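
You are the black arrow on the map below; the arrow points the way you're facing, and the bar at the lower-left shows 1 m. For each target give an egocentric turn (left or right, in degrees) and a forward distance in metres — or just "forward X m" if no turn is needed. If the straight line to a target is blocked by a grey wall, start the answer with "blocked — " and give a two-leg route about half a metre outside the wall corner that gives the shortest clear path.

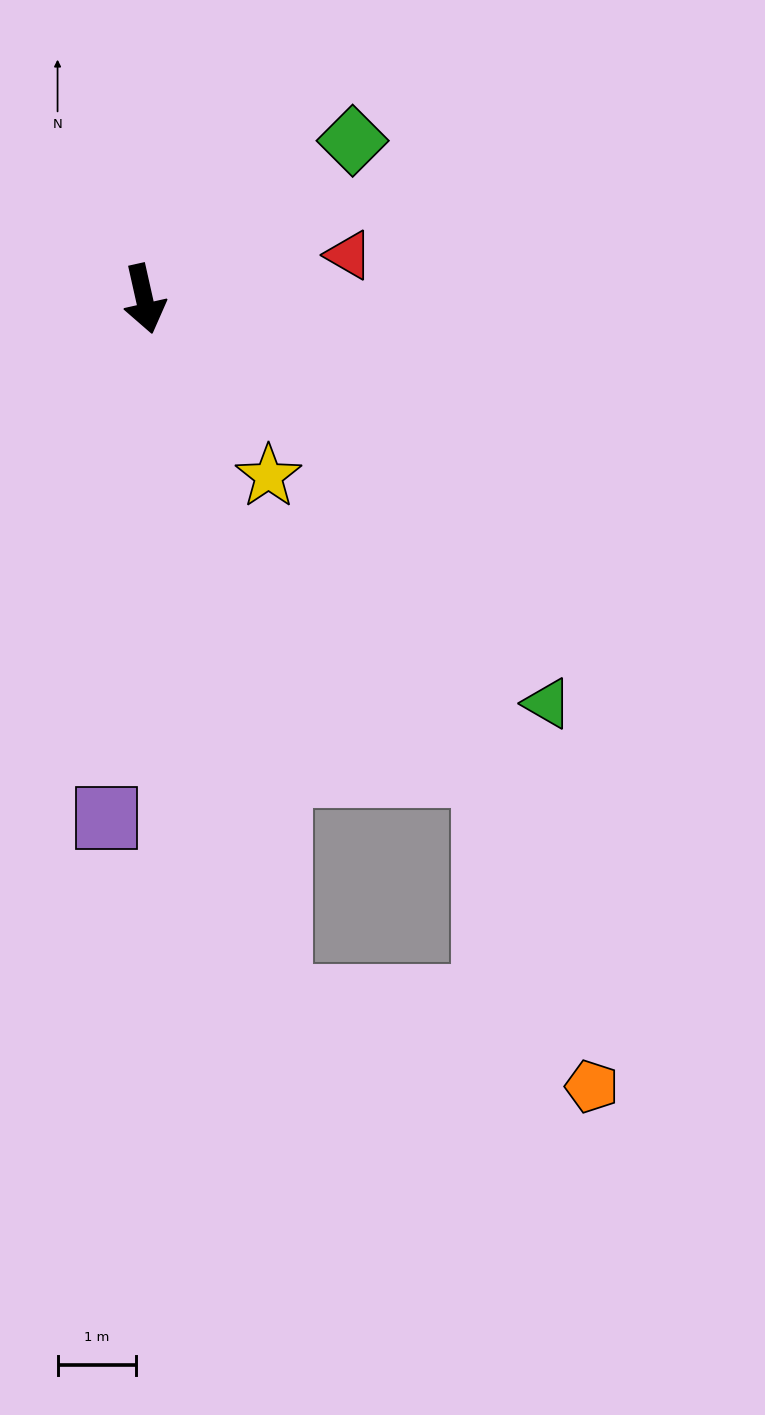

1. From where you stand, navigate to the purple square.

turn right 17°, forward 6.6 m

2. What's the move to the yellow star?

turn left 22°, forward 2.8 m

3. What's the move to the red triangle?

turn left 89°, forward 2.7 m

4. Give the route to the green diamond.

turn left 115°, forward 3.3 m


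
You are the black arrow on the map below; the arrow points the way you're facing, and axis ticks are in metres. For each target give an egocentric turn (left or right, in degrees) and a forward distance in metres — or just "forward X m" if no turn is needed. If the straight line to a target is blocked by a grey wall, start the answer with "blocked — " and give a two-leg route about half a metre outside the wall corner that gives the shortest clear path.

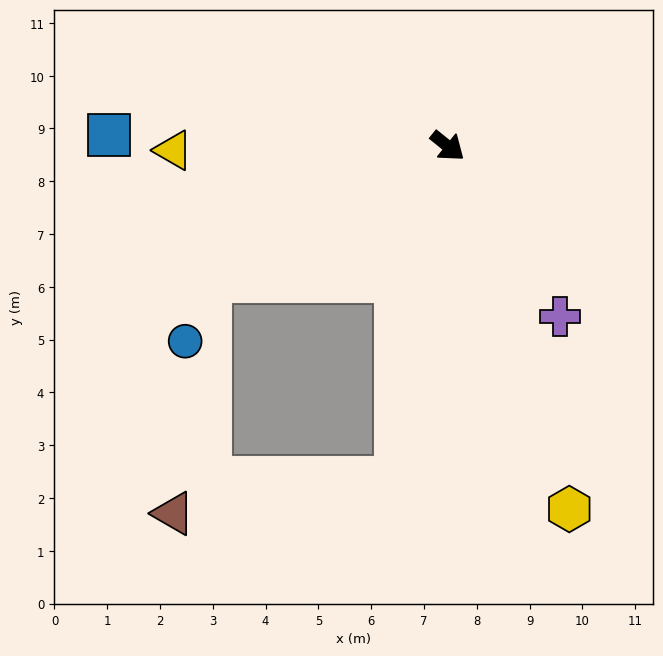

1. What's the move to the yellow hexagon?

turn right 33°, forward 7.3 m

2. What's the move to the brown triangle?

blocked — turn right 60°, forward 6.4 m, then turn right 72°, forward 4.3 m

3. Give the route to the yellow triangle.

turn right 140°, forward 5.2 m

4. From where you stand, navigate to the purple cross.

turn right 18°, forward 3.9 m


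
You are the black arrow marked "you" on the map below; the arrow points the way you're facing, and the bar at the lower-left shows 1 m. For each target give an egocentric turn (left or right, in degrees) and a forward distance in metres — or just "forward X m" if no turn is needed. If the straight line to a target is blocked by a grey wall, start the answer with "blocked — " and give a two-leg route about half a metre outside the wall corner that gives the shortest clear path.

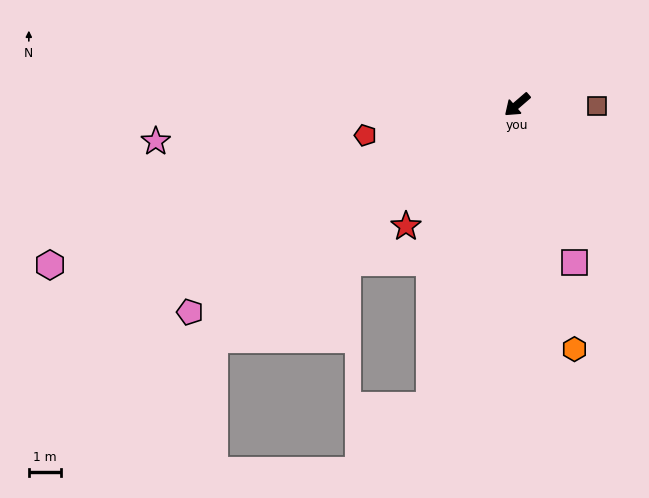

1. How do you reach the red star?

turn left 7°, forward 5.2 m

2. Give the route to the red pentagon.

turn right 29°, forward 4.9 m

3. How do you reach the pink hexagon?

turn right 22°, forward 15.6 m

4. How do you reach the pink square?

turn left 69°, forward 5.3 m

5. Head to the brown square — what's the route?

turn left 138°, forward 2.5 m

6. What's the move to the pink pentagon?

turn right 8°, forward 12.2 m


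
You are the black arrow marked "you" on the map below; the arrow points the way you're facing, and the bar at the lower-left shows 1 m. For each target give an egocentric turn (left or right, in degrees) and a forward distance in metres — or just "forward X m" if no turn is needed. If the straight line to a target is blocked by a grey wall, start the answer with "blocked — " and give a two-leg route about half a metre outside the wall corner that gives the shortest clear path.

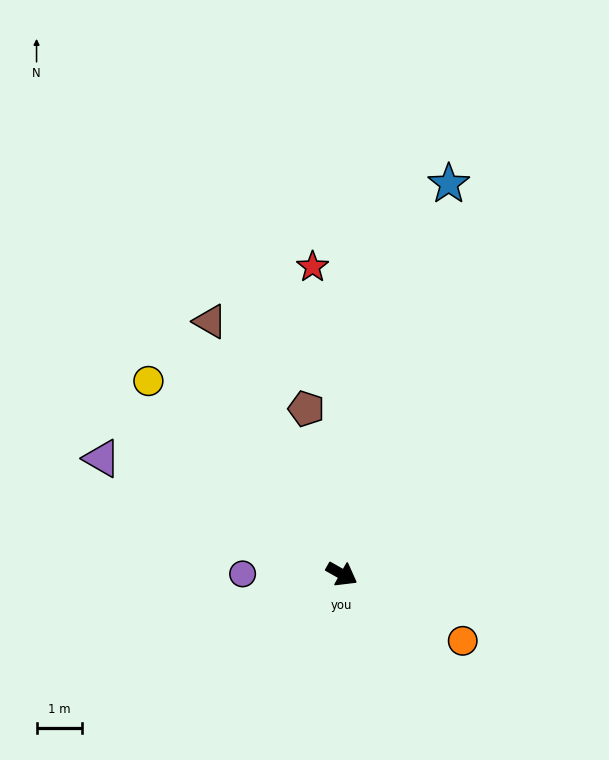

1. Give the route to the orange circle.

forward 3.0 m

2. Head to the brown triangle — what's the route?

turn left 147°, forward 6.3 m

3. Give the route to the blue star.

turn left 104°, forward 8.9 m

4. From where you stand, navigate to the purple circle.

turn right 151°, forward 2.2 m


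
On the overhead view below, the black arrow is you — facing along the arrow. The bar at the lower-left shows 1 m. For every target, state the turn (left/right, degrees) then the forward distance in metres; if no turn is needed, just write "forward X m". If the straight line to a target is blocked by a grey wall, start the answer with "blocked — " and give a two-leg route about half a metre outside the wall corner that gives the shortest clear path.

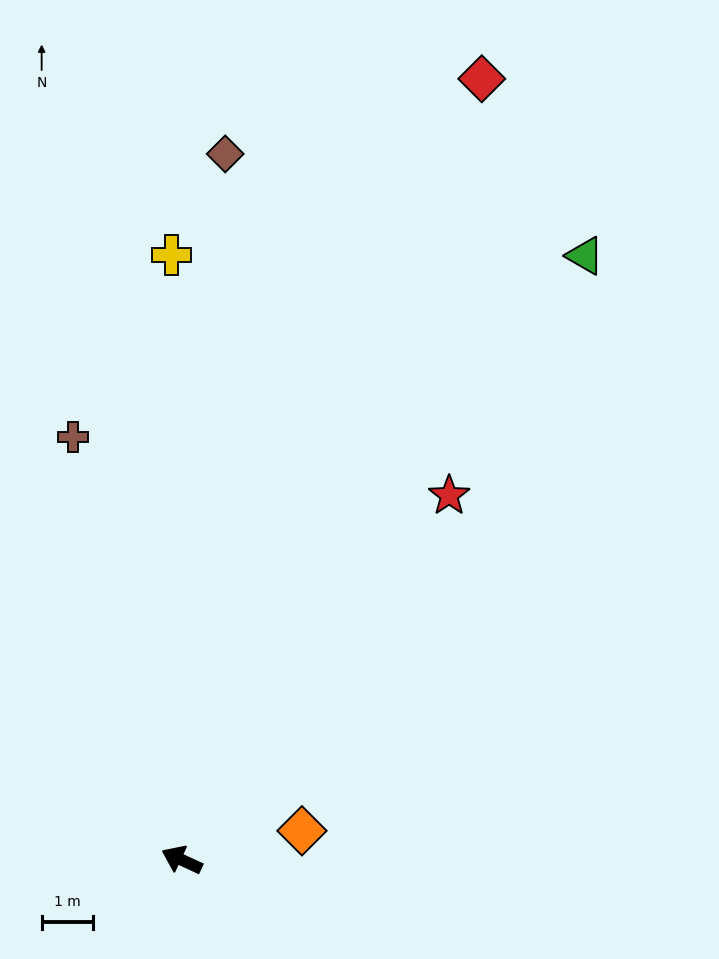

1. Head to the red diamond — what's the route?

turn right 86°, forward 16.4 m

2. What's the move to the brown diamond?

turn right 69°, forward 13.9 m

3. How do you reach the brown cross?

turn right 51°, forward 8.6 m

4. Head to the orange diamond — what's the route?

turn right 142°, forward 2.4 m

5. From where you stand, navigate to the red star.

turn right 101°, forward 8.9 m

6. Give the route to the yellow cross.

turn right 64°, forward 11.9 m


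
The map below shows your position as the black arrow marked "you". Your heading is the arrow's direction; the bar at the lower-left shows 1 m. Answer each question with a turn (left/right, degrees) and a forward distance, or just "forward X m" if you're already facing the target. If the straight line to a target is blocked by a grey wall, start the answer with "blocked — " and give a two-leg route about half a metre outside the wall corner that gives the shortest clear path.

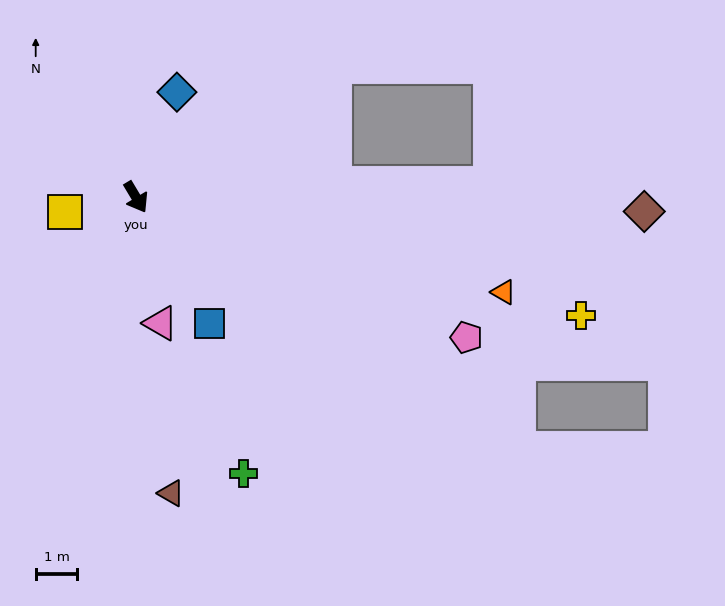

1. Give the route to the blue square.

forward 3.5 m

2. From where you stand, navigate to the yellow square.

turn right 109°, forward 1.7 m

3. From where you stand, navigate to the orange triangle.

turn left 45°, forward 9.1 m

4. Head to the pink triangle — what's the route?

turn right 20°, forward 3.1 m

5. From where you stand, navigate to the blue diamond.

turn left 128°, forward 2.7 m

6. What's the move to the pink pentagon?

turn left 36°, forward 8.6 m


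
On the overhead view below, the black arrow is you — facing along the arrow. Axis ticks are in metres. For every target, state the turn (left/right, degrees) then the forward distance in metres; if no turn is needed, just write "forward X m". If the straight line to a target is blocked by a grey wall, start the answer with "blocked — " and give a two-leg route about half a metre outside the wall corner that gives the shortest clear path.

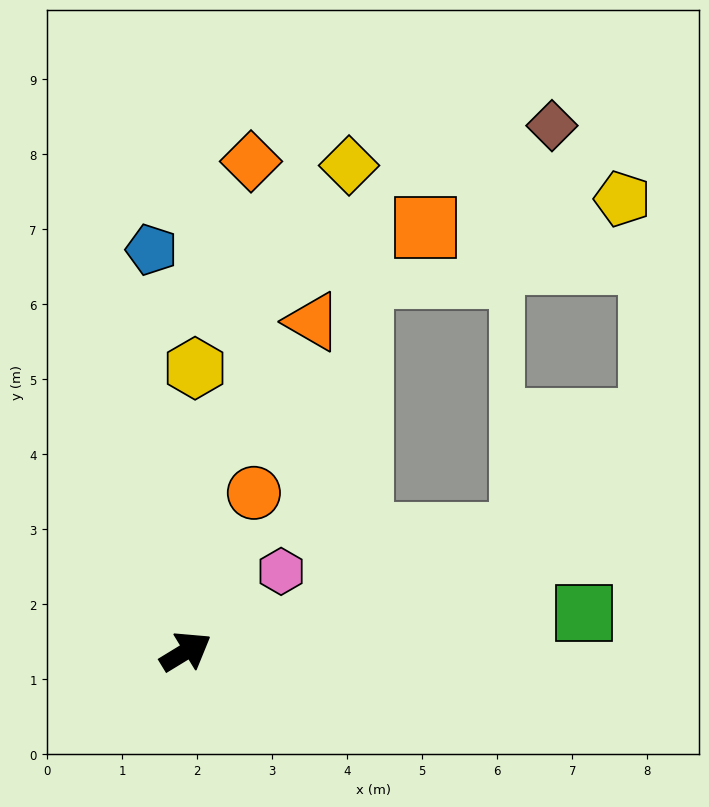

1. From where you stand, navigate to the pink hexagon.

turn left 9°, forward 1.7 m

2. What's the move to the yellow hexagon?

turn left 57°, forward 3.8 m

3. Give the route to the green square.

turn right 26°, forward 5.3 m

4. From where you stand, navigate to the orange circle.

turn left 35°, forward 2.3 m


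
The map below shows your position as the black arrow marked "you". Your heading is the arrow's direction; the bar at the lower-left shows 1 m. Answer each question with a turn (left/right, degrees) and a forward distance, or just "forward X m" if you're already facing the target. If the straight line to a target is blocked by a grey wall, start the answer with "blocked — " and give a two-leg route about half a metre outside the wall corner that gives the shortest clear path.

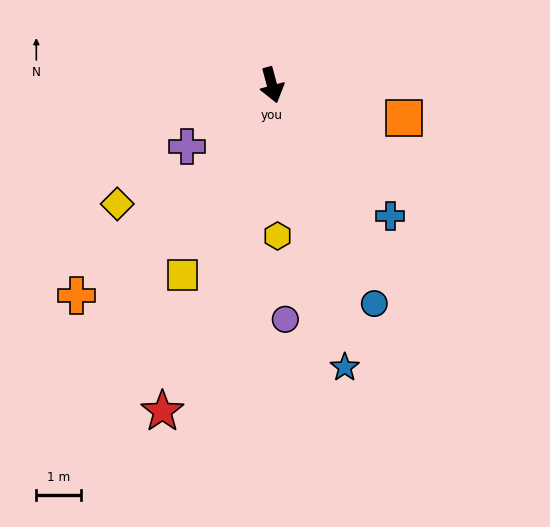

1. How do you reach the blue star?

forward 6.6 m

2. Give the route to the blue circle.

turn left 10°, forward 5.4 m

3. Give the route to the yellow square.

turn right 40°, forward 4.7 m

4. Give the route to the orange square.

turn left 61°, forward 3.1 m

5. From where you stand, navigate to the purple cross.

turn right 69°, forward 2.4 m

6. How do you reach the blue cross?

turn left 27°, forward 4.0 m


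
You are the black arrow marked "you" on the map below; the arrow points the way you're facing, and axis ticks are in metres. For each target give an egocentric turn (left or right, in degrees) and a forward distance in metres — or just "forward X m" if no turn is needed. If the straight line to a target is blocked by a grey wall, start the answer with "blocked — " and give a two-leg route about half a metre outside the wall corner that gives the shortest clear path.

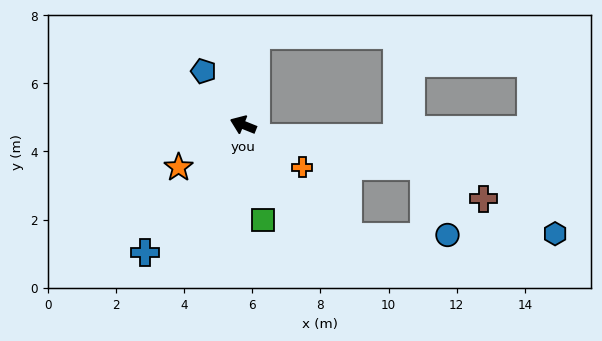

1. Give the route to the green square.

turn left 124°, forward 2.9 m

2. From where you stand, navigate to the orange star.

turn left 55°, forward 2.3 m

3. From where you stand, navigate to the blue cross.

turn left 74°, forward 4.7 m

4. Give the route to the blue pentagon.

turn right 32°, forward 2.0 m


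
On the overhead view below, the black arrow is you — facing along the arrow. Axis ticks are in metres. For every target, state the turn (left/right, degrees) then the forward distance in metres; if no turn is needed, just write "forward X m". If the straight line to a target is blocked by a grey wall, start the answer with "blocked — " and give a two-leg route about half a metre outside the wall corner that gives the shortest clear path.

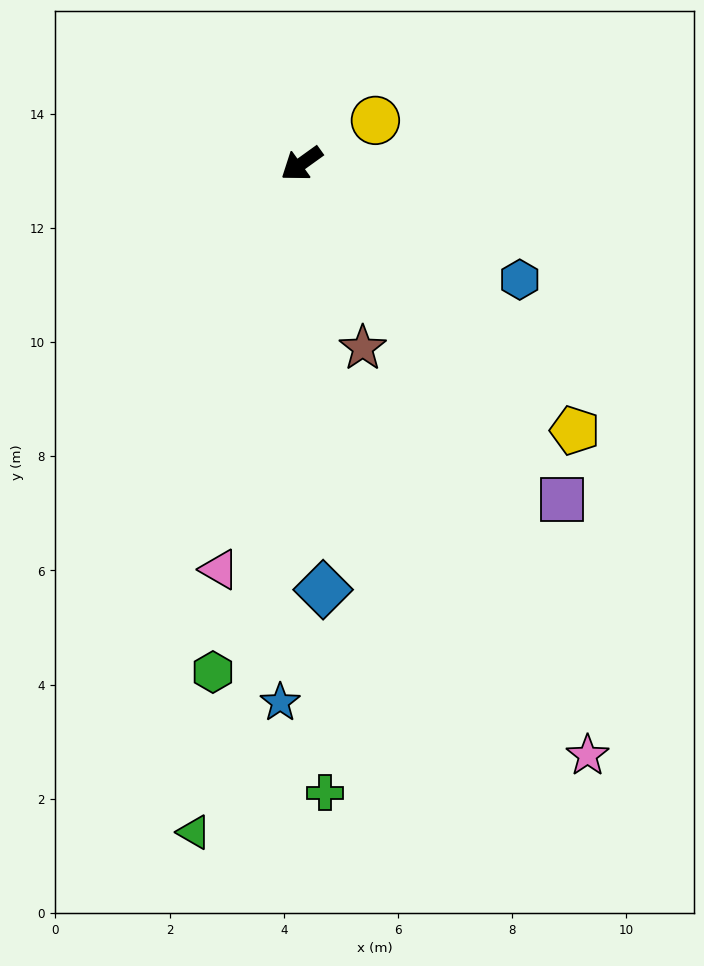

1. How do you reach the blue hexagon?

turn left 116°, forward 4.3 m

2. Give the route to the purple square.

turn left 92°, forward 7.4 m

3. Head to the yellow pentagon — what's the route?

turn left 100°, forward 6.7 m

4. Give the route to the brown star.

turn left 73°, forward 3.4 m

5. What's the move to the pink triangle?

turn left 43°, forward 7.3 m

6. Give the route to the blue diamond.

turn left 57°, forward 7.5 m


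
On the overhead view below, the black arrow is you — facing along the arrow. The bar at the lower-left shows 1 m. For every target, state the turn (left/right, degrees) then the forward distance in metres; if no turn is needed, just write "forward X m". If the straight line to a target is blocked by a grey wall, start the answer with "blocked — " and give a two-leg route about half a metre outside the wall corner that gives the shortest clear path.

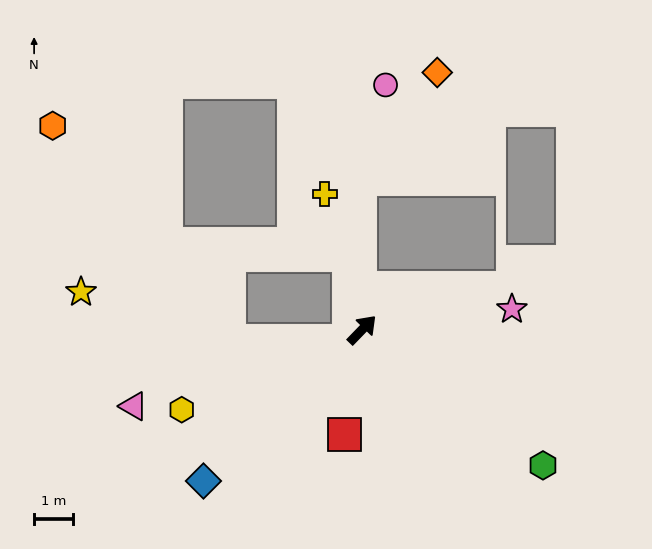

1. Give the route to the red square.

turn right 146°, forward 2.7 m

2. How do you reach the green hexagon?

turn right 83°, forward 5.8 m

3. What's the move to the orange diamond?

blocked — turn left 45°, forward 3.8 m, then turn right 37°, forward 3.3 m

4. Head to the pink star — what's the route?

turn right 38°, forward 3.8 m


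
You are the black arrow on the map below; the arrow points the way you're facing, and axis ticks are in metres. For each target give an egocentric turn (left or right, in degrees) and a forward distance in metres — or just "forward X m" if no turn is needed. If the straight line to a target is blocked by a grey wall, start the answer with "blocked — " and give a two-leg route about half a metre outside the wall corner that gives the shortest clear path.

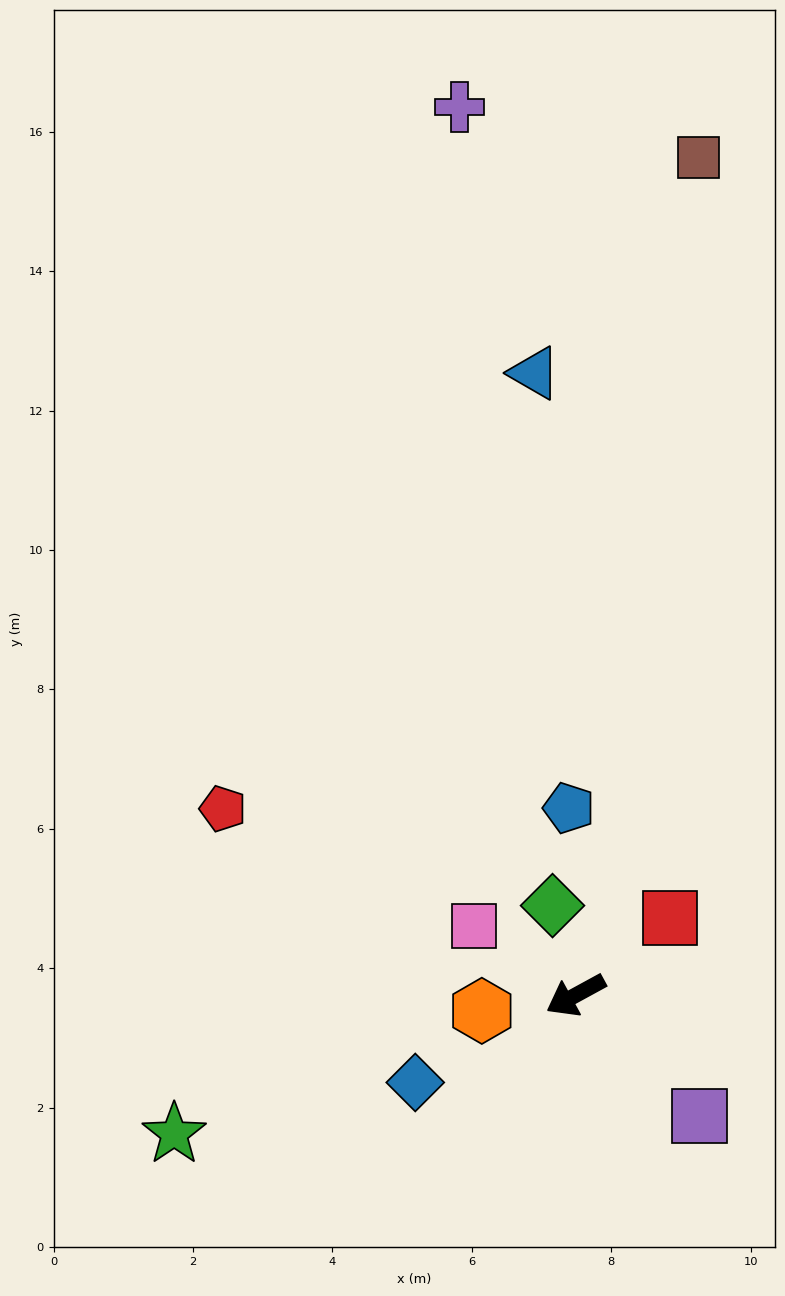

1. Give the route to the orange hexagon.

turn right 19°, forward 1.4 m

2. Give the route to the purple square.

turn left 107°, forward 2.5 m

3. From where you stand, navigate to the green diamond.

turn right 104°, forward 1.3 m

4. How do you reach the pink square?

turn right 63°, forward 1.8 m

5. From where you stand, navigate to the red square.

turn right 169°, forward 1.7 m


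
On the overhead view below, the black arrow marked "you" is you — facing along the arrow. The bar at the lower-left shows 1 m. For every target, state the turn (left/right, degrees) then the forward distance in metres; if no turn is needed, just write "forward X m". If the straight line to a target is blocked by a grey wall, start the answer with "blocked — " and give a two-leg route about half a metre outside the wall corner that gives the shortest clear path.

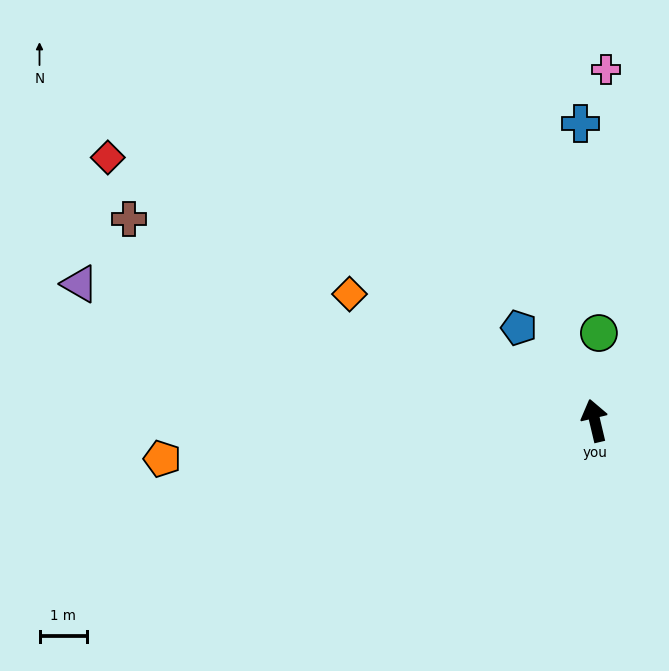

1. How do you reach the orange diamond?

turn left 49°, forward 5.8 m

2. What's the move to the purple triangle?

turn left 62°, forward 11.1 m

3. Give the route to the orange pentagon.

turn left 82°, forward 9.1 m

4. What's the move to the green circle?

turn right 16°, forward 1.8 m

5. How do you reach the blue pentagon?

turn left 26°, forward 2.5 m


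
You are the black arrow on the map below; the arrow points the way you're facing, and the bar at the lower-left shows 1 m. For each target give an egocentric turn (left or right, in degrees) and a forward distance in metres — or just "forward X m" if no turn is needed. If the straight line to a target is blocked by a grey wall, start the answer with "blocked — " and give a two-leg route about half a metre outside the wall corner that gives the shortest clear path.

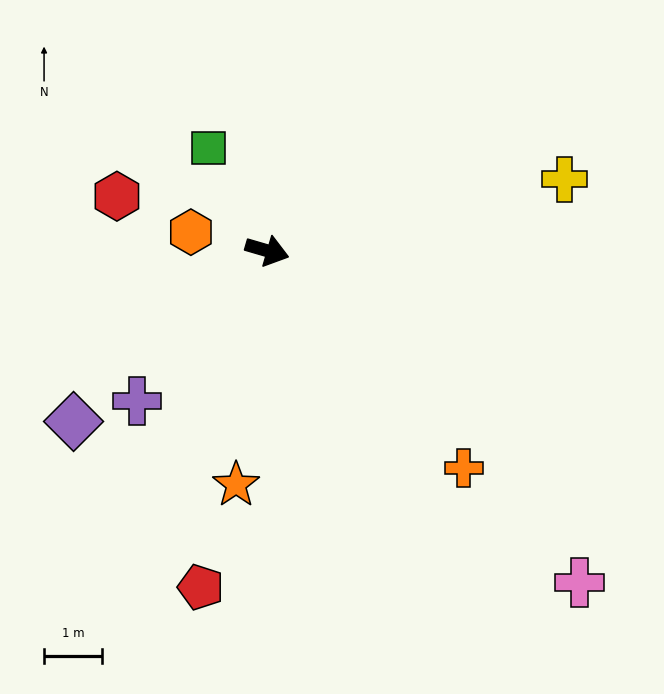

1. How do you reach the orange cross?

turn right 32°, forward 5.1 m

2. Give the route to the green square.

turn left 136°, forward 2.0 m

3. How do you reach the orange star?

turn right 81°, forward 4.1 m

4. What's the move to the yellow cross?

turn left 30°, forward 5.3 m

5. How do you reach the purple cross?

turn right 115°, forward 3.4 m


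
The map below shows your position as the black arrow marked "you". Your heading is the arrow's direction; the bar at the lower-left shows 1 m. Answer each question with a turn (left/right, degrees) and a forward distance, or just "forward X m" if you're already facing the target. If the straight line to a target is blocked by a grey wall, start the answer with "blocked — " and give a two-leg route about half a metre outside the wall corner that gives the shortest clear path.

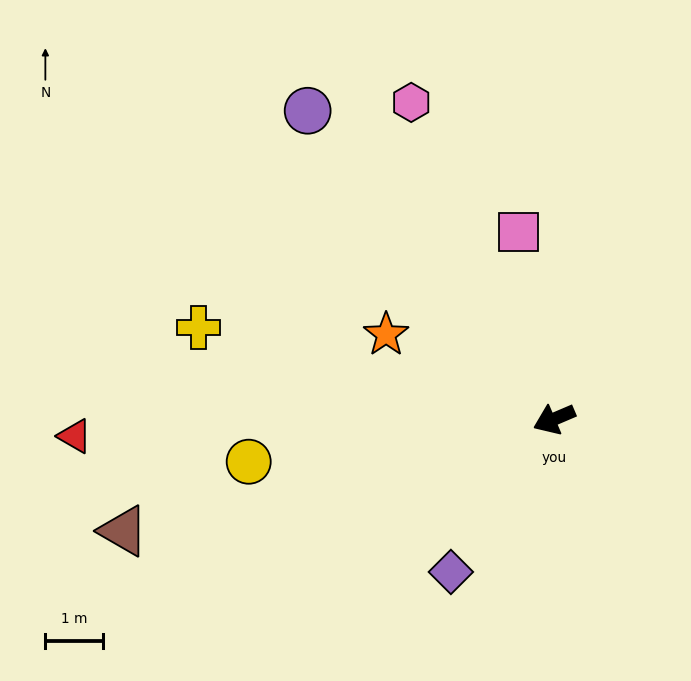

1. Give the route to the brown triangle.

turn right 9°, forward 7.7 m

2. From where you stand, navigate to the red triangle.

turn right 21°, forward 8.3 m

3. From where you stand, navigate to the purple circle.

turn right 74°, forward 6.9 m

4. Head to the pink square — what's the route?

turn right 102°, forward 3.3 m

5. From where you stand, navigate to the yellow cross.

turn right 38°, forward 6.4 m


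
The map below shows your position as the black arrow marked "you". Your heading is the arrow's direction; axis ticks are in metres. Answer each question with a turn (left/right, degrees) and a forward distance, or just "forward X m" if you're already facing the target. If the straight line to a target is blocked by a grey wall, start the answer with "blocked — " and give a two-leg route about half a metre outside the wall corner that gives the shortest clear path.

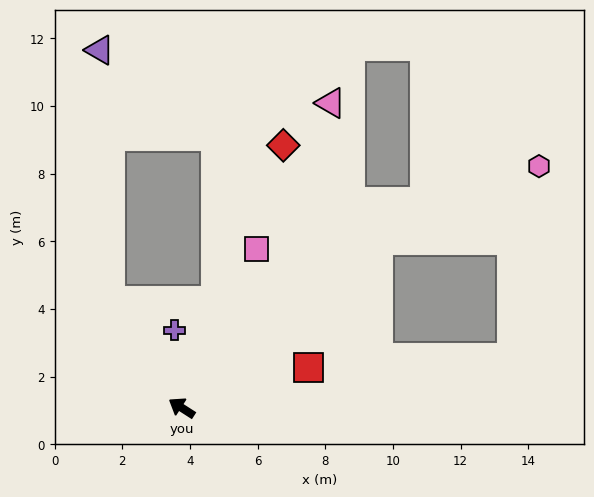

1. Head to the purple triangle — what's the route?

blocked — turn right 24°, forward 3.8 m, then turn right 31°, forward 7.4 m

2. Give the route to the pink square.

turn right 82°, forward 5.2 m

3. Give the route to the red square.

turn right 130°, forward 3.9 m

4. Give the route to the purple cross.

turn right 52°, forward 2.3 m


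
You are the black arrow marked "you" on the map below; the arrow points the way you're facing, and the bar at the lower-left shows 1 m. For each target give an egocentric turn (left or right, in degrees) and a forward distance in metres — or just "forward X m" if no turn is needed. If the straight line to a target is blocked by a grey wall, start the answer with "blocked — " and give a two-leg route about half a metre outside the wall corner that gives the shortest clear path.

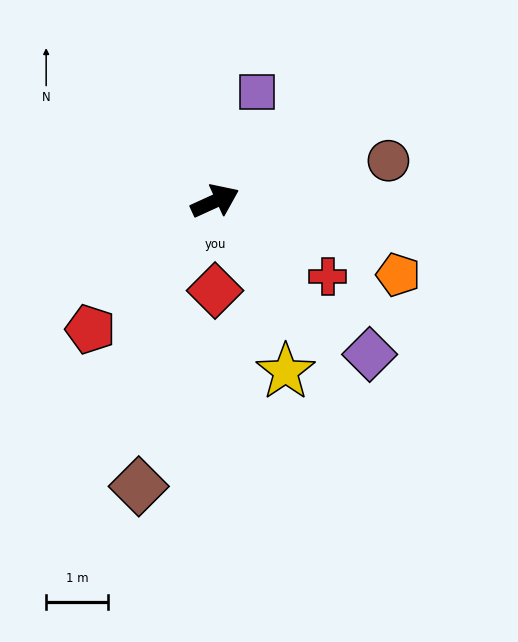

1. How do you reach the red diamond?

turn right 115°, forward 1.5 m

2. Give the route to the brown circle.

turn right 11°, forward 2.9 m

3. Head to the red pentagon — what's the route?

turn right 159°, forward 2.9 m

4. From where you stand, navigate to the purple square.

turn left 44°, forward 1.9 m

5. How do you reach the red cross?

turn right 58°, forward 2.2 m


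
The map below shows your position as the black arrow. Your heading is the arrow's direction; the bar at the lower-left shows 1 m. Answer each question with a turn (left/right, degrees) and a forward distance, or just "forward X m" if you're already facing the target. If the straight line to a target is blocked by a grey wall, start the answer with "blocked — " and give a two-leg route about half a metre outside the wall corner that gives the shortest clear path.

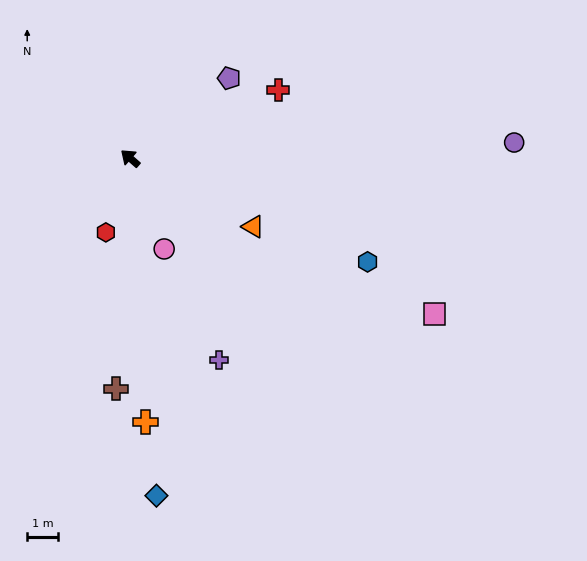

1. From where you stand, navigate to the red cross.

turn right 114°, forward 5.4 m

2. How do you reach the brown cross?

turn left 128°, forward 7.6 m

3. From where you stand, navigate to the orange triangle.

turn right 168°, forward 4.6 m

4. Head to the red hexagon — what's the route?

turn left 113°, forward 2.6 m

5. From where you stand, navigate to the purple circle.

turn right 137°, forward 12.7 m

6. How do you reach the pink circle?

turn left 152°, forward 3.2 m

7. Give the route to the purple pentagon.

turn right 100°, forward 4.2 m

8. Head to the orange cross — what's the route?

turn left 134°, forward 8.7 m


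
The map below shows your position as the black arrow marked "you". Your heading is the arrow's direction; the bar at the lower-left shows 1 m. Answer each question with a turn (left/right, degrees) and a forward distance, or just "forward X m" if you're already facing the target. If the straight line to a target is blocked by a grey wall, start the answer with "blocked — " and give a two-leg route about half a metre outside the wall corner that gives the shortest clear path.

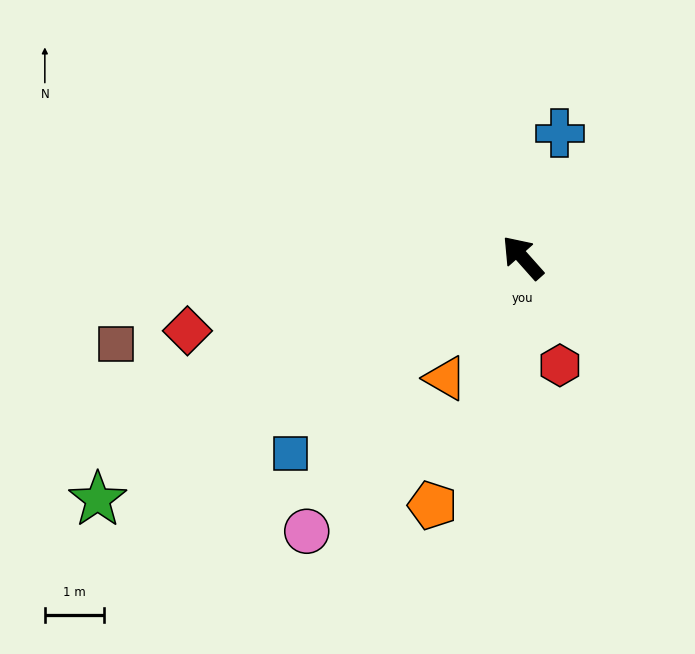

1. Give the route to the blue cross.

turn right 58°, forward 2.2 m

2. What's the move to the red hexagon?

turn left 157°, forward 1.9 m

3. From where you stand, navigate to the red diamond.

turn left 61°, forward 5.8 m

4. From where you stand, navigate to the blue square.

turn left 89°, forward 5.1 m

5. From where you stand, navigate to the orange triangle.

turn left 106°, forward 2.4 m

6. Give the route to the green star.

turn left 78°, forward 8.3 m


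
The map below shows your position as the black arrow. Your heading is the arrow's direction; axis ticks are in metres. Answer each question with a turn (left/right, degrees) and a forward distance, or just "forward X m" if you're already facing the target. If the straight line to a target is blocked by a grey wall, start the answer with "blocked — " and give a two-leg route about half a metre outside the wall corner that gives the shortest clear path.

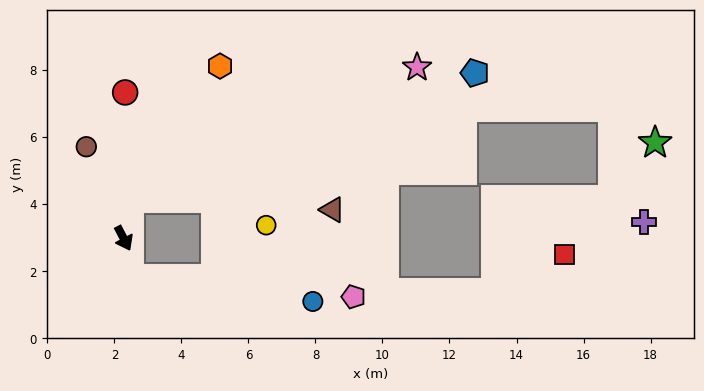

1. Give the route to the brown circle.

turn left 175°, forward 3.0 m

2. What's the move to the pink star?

blocked — turn left 144°, forward 1.2 m, then turn right 57°, forward 9.4 m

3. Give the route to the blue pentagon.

blocked — turn left 144°, forward 1.2 m, then turn right 61°, forward 11.0 m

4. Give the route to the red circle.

turn left 152°, forward 4.4 m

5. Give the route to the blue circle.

blocked — turn right 19°, forward 1.2 m, then turn left 74°, forward 5.5 m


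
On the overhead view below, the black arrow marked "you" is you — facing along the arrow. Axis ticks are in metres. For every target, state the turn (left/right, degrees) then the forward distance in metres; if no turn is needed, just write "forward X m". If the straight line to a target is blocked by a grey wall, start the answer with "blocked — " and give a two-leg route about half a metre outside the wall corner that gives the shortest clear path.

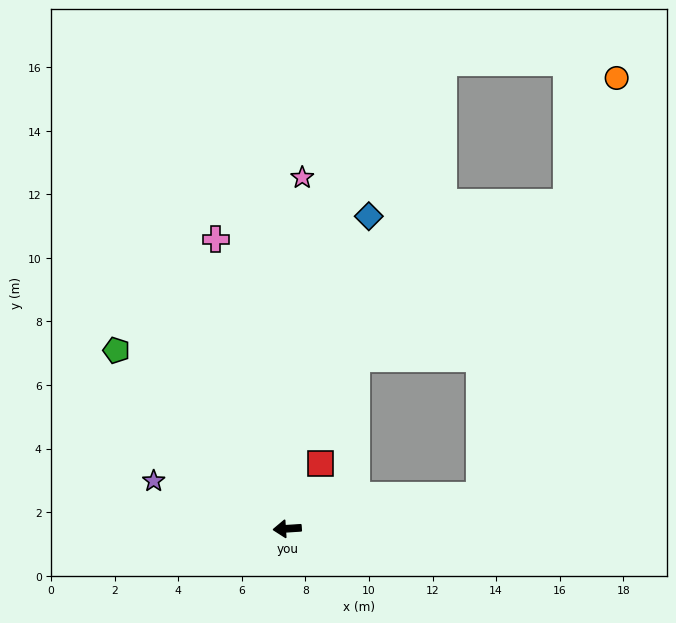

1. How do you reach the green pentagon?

turn right 50°, forward 7.8 m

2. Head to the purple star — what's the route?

turn right 23°, forward 4.5 m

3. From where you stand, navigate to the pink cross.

turn right 80°, forward 9.4 m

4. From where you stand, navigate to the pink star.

turn right 96°, forward 11.1 m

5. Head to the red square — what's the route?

turn right 121°, forward 2.3 m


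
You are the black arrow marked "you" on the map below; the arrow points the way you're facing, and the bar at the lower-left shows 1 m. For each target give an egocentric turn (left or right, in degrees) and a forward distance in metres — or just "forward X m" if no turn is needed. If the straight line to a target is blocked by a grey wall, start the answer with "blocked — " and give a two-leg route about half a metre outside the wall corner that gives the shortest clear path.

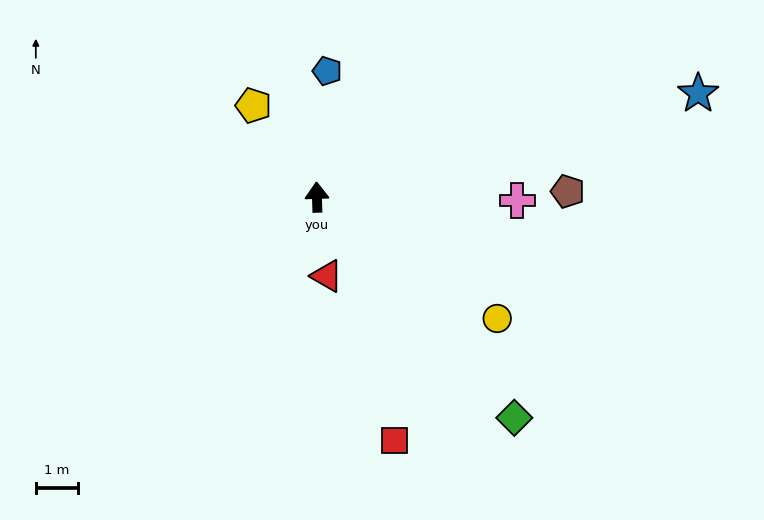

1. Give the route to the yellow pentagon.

turn left 33°, forward 2.6 m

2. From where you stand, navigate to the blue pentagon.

turn right 6°, forward 3.0 m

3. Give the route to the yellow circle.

turn right 126°, forward 5.2 m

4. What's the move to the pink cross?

turn right 93°, forward 4.8 m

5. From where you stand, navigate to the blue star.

turn right 77°, forward 9.4 m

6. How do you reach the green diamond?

turn right 140°, forward 7.0 m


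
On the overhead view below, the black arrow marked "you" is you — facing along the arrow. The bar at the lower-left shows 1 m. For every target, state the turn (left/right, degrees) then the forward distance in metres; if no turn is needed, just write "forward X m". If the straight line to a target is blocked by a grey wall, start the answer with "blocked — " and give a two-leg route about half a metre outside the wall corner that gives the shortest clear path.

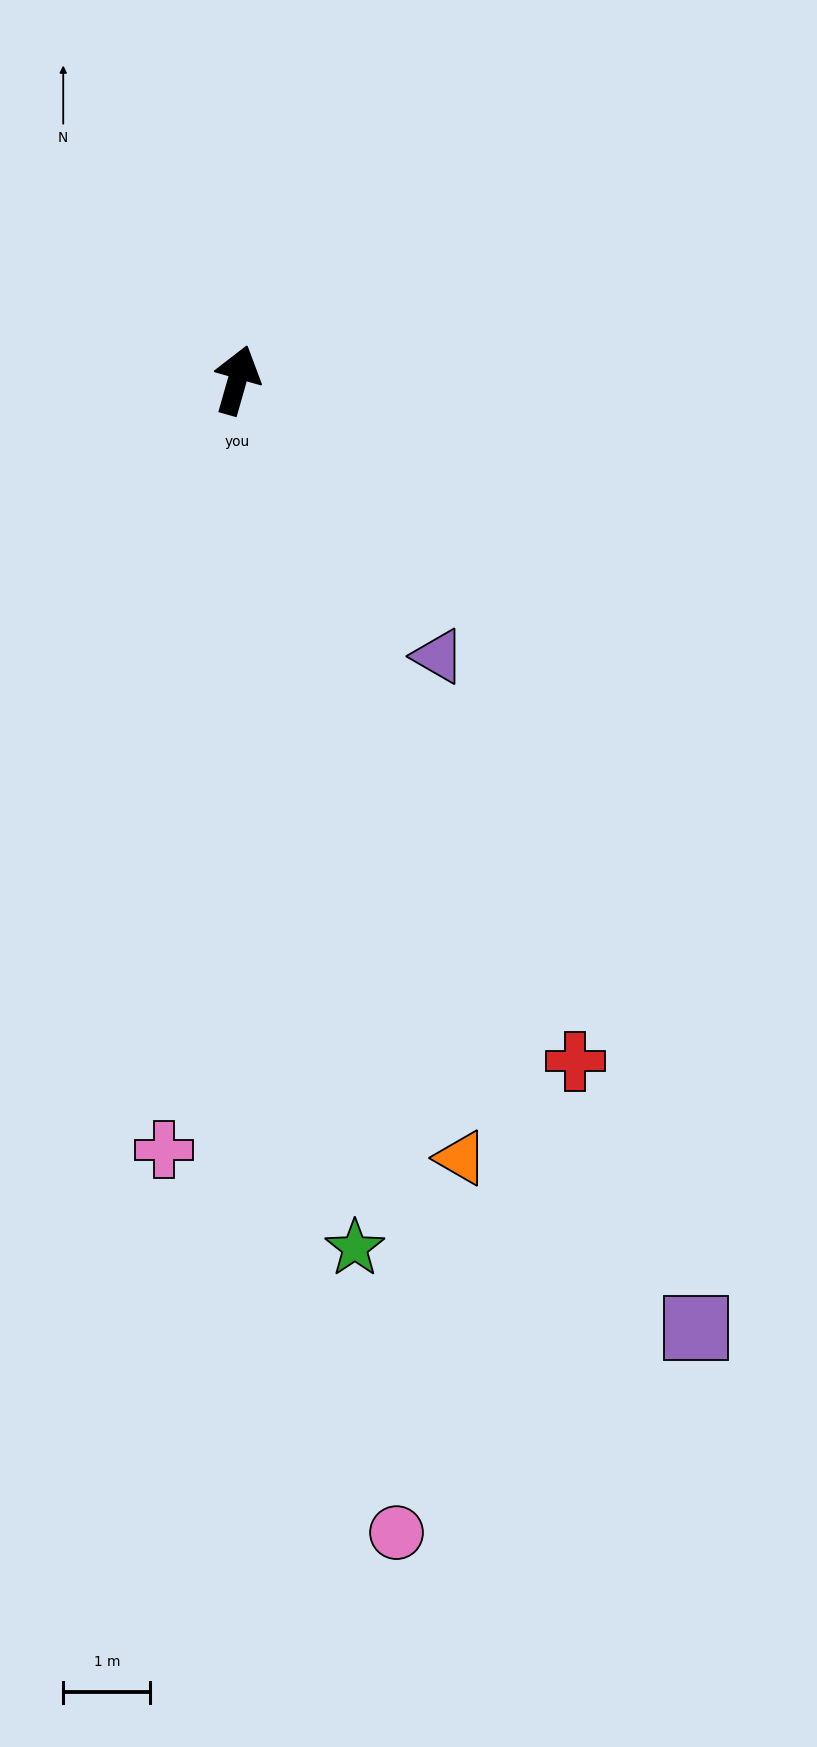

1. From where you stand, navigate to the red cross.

turn right 138°, forward 8.7 m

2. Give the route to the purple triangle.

turn right 128°, forward 3.9 m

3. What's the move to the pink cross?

turn right 170°, forward 8.9 m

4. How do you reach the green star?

turn right 156°, forward 10.0 m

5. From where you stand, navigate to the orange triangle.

turn right 148°, forward 9.3 m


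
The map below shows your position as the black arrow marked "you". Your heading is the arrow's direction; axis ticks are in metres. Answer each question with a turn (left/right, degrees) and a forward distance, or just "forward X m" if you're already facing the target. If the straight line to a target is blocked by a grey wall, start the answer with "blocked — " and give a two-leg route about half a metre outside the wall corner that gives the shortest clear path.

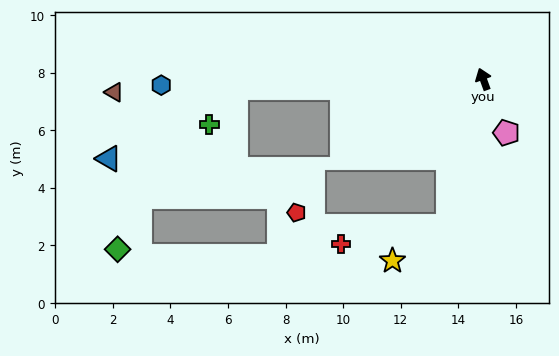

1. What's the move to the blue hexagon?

turn left 71°, forward 11.2 m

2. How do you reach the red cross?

blocked — turn left 146°, forward 5.2 m, then turn right 66°, forward 3.8 m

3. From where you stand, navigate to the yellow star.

blocked — turn left 146°, forward 5.2 m, then turn right 44°, forward 2.3 m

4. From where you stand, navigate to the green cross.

blocked — turn left 72°, forward 8.6 m, then turn left 52°, forward 1.6 m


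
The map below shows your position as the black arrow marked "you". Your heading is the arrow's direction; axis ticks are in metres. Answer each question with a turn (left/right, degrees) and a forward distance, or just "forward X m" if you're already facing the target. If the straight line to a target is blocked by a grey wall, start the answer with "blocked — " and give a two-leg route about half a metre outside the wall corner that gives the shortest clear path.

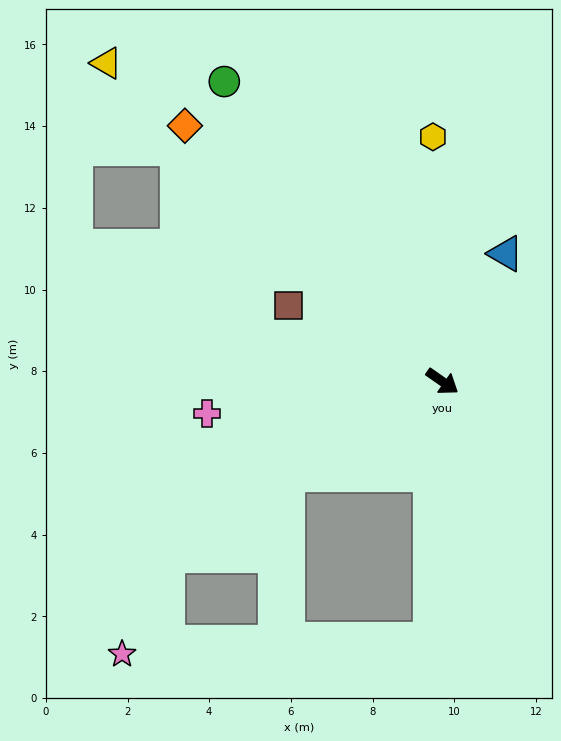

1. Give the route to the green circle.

turn left 161°, forward 9.1 m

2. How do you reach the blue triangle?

turn left 99°, forward 3.5 m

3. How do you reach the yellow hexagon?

turn left 127°, forward 6.0 m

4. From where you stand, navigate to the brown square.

turn right 171°, forward 4.2 m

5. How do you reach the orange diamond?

turn left 170°, forward 8.9 m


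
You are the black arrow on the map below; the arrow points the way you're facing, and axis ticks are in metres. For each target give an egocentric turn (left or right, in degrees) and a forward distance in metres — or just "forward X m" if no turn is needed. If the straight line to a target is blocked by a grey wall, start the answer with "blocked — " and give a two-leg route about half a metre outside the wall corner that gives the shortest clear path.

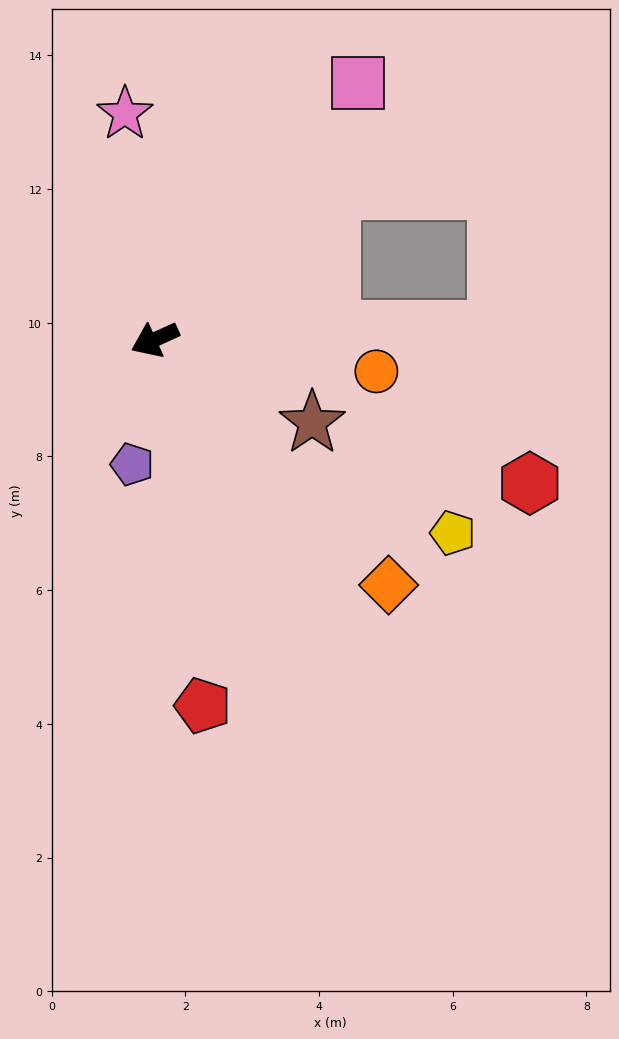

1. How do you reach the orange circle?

turn left 147°, forward 3.3 m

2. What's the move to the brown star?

turn left 128°, forward 2.7 m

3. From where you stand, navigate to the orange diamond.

turn left 109°, forward 5.1 m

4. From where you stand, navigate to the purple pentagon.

turn left 55°, forward 1.9 m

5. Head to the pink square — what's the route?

turn right 153°, forward 4.9 m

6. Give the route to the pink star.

turn right 107°, forward 3.4 m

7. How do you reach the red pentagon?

turn left 73°, forward 5.5 m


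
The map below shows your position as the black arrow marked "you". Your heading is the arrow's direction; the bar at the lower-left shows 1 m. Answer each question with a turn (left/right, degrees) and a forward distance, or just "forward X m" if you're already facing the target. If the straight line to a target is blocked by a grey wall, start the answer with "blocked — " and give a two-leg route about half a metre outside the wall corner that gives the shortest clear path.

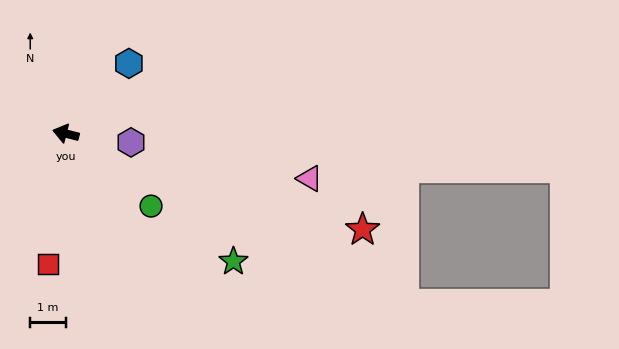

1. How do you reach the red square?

turn left 96°, forward 3.7 m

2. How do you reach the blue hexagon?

turn right 118°, forward 2.7 m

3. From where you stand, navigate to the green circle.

turn left 154°, forward 3.1 m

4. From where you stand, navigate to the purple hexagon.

turn right 174°, forward 1.9 m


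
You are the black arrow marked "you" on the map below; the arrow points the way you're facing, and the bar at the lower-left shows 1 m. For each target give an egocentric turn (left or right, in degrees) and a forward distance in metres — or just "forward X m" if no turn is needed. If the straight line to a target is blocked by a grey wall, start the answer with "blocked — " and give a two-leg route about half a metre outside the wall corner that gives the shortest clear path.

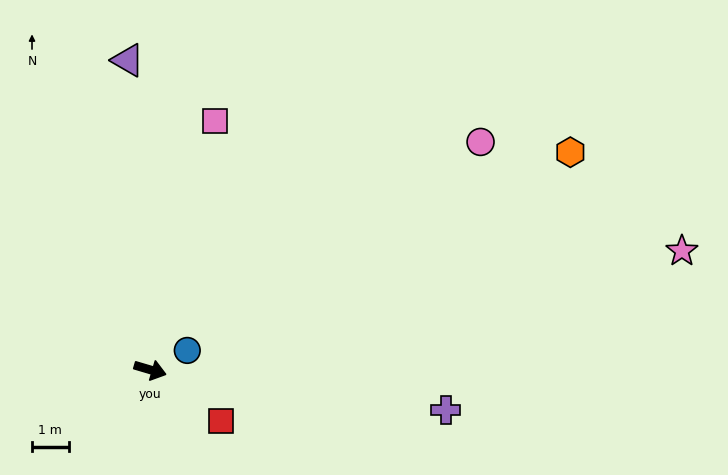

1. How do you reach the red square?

turn right 19°, forward 2.4 m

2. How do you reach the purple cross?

turn left 9°, forward 8.1 m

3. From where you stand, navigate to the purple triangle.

turn left 111°, forward 8.4 m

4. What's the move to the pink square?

turn left 92°, forward 7.0 m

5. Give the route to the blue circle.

turn left 44°, forward 1.1 m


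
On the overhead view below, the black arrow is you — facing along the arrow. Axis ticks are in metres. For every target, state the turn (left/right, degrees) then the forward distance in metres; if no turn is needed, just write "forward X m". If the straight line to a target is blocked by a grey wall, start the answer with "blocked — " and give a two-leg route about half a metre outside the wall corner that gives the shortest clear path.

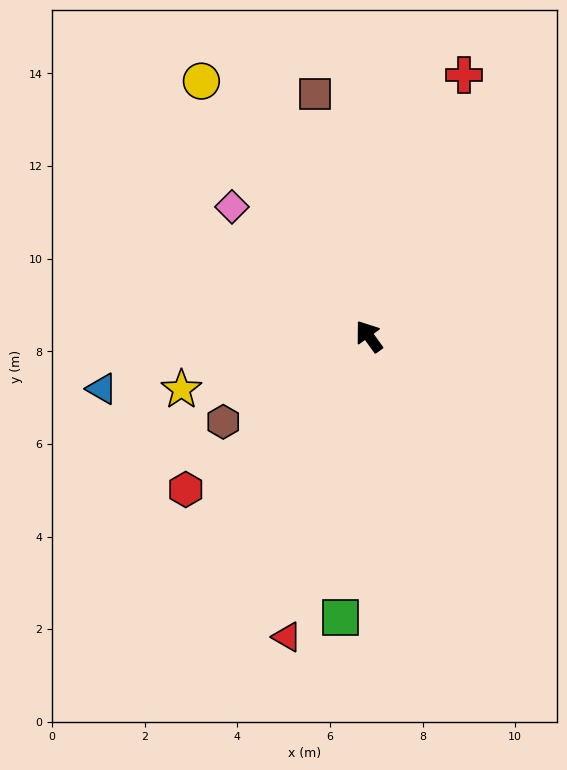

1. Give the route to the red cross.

turn right 56°, forward 6.0 m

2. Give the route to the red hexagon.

turn left 94°, forward 5.2 m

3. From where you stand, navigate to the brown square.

turn right 23°, forward 5.4 m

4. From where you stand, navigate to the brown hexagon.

turn left 85°, forward 3.6 m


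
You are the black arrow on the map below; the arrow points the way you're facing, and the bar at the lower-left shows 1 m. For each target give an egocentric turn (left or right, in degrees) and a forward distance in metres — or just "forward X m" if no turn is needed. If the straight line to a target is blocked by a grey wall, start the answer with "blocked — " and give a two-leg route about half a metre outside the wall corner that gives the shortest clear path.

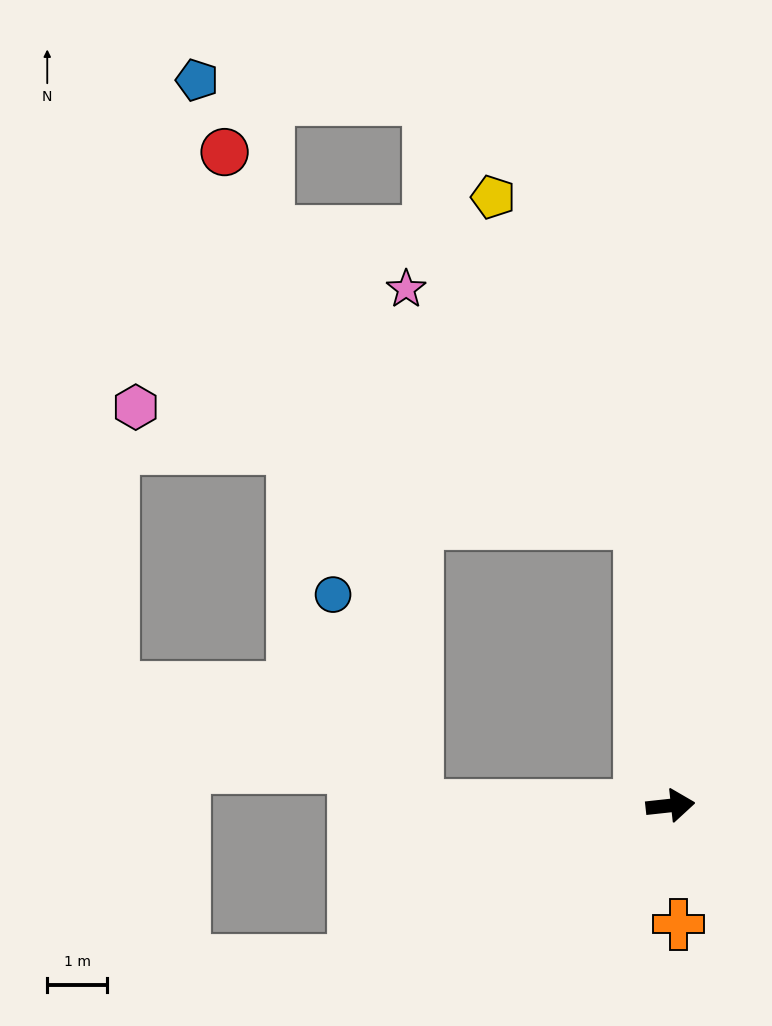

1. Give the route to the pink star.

blocked — turn left 90°, forward 4.7 m, then turn left 39°, forward 5.5 m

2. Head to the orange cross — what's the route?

turn right 92°, forward 2.0 m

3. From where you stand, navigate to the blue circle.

blocked — turn left 174°, forward 4.2 m, then turn right 68°, forward 3.8 m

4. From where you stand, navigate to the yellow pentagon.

blocked — turn left 90°, forward 4.7 m, then turn left 18°, forward 5.9 m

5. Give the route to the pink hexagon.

blocked — turn left 90°, forward 4.7 m, then turn left 71°, forward 8.6 m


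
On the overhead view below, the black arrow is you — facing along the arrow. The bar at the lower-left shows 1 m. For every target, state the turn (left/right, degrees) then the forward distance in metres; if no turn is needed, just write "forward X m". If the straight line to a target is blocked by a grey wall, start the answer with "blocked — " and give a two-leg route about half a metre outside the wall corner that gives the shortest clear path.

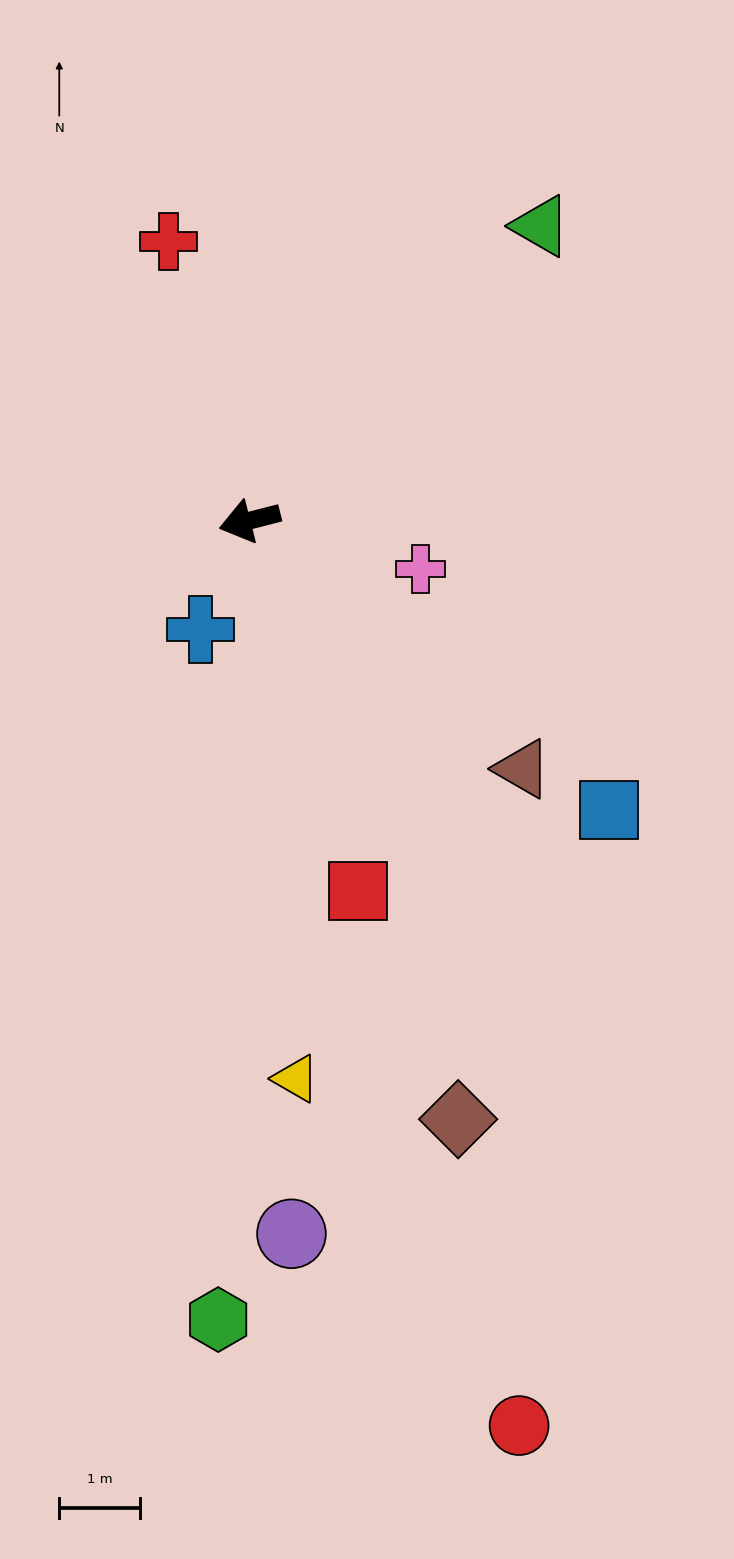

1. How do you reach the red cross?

turn right 88°, forward 3.6 m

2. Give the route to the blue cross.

turn left 51°, forward 1.5 m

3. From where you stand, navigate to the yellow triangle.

turn left 80°, forward 6.9 m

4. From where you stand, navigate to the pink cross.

turn left 150°, forward 2.2 m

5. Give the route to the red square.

turn left 92°, forward 4.8 m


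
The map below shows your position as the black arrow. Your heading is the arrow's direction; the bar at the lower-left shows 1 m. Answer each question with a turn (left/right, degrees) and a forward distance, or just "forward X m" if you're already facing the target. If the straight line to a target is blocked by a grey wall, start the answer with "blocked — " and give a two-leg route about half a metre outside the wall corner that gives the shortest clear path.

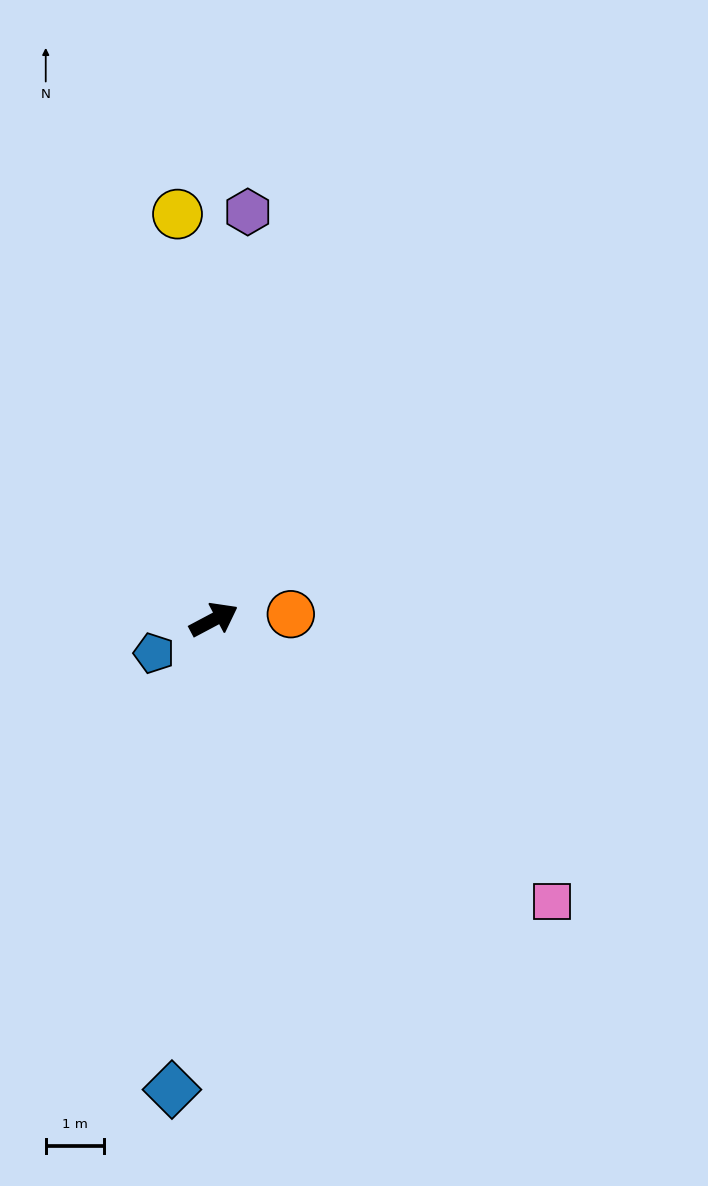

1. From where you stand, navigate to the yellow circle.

turn left 67°, forward 7.0 m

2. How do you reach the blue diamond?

turn right 123°, forward 8.1 m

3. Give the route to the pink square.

turn right 68°, forward 7.5 m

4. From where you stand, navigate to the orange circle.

turn right 24°, forward 1.3 m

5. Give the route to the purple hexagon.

turn left 57°, forward 7.0 m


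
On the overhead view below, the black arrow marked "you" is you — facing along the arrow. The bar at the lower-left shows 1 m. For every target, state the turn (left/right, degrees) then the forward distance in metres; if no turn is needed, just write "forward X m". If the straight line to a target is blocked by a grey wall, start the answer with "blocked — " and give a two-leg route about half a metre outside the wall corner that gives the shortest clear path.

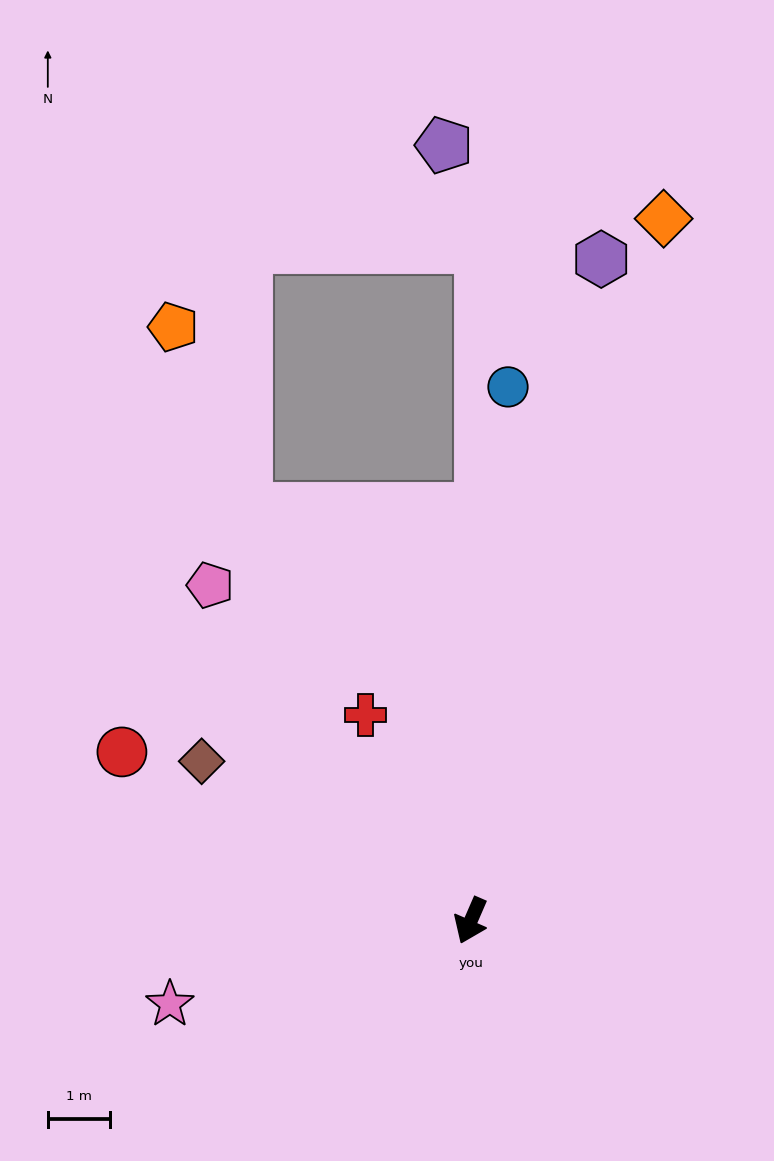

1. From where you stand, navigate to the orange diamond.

turn right 172°, forward 11.8 m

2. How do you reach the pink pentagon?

turn right 119°, forward 6.9 m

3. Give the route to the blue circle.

turn right 161°, forward 8.7 m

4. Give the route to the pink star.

turn right 51°, forward 5.1 m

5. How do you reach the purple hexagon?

turn right 168°, forward 10.9 m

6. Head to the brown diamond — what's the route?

turn right 97°, forward 5.1 m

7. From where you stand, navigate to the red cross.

turn right 129°, forward 3.7 m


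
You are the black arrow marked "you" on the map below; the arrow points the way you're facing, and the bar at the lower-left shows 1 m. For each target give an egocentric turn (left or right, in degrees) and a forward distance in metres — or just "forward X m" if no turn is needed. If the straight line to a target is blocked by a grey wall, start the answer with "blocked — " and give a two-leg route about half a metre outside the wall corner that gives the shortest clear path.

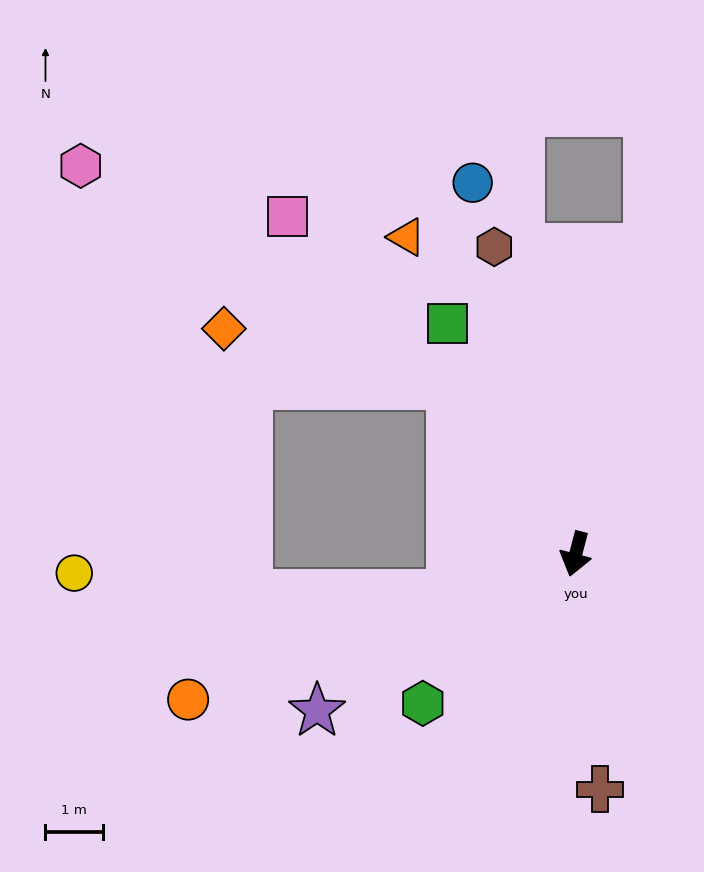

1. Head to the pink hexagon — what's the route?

blocked — turn right 129°, forward 3.6 m, then turn left 23°, forward 7.4 m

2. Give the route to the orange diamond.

blocked — turn right 129°, forward 3.6 m, then turn left 40°, forward 4.0 m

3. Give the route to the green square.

turn right 136°, forward 4.5 m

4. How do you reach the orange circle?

turn right 55°, forward 7.1 m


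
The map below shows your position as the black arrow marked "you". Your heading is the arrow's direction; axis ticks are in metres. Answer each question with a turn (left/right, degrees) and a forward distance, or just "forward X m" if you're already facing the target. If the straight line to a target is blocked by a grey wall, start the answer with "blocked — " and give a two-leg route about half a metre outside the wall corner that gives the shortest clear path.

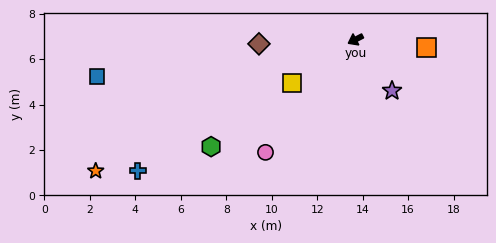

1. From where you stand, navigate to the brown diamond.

turn right 25°, forward 4.2 m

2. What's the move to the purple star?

turn left 98°, forward 2.8 m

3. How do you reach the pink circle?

turn left 24°, forward 6.3 m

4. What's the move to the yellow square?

turn left 7°, forward 3.4 m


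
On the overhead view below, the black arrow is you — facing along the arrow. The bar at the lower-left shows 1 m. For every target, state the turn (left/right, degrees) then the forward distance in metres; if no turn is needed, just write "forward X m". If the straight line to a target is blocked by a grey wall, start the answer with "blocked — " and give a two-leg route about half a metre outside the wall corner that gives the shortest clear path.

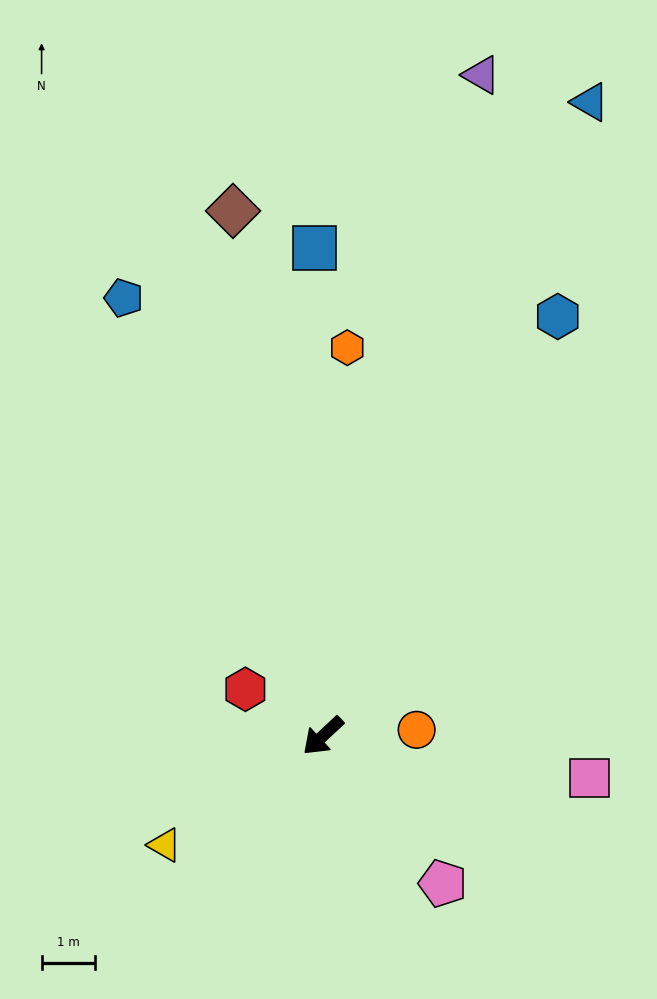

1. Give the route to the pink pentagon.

turn left 86°, forward 3.5 m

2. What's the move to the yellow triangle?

turn right 8°, forward 3.6 m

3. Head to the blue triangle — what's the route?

turn right 156°, forward 12.8 m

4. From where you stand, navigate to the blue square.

turn right 132°, forward 9.1 m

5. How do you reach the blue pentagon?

turn right 108°, forward 9.0 m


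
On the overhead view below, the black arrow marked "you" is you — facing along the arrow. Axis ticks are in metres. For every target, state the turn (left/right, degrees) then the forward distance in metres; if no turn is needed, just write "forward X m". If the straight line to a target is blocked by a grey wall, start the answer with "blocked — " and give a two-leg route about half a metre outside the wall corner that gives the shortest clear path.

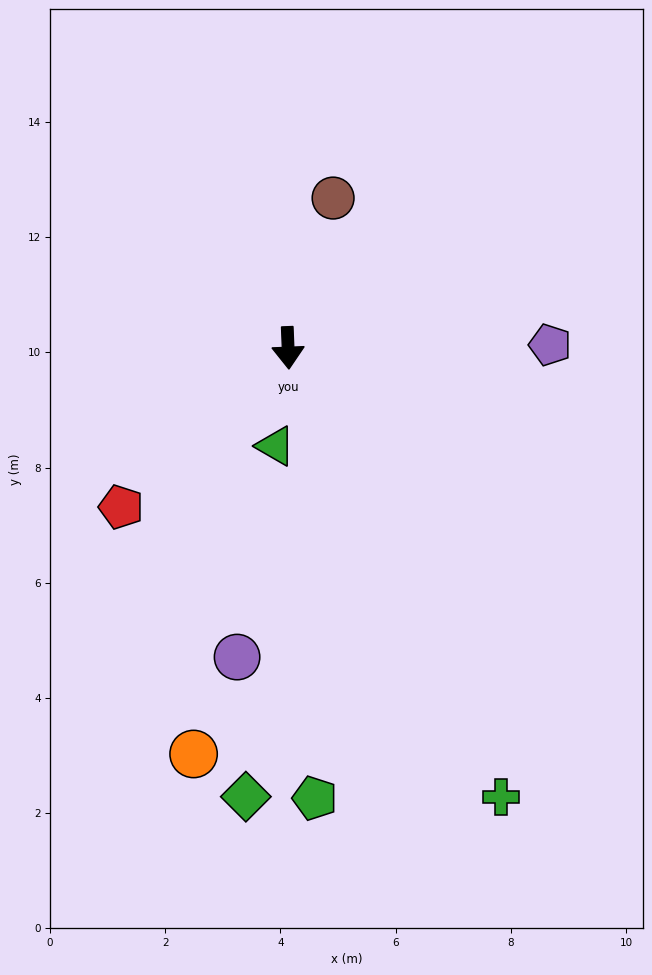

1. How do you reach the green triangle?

turn right 10°, forward 1.7 m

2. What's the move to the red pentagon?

turn right 49°, forward 4.0 m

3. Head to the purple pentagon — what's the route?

turn left 88°, forward 4.5 m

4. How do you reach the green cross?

turn left 23°, forward 8.6 m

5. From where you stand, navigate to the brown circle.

turn left 161°, forward 2.7 m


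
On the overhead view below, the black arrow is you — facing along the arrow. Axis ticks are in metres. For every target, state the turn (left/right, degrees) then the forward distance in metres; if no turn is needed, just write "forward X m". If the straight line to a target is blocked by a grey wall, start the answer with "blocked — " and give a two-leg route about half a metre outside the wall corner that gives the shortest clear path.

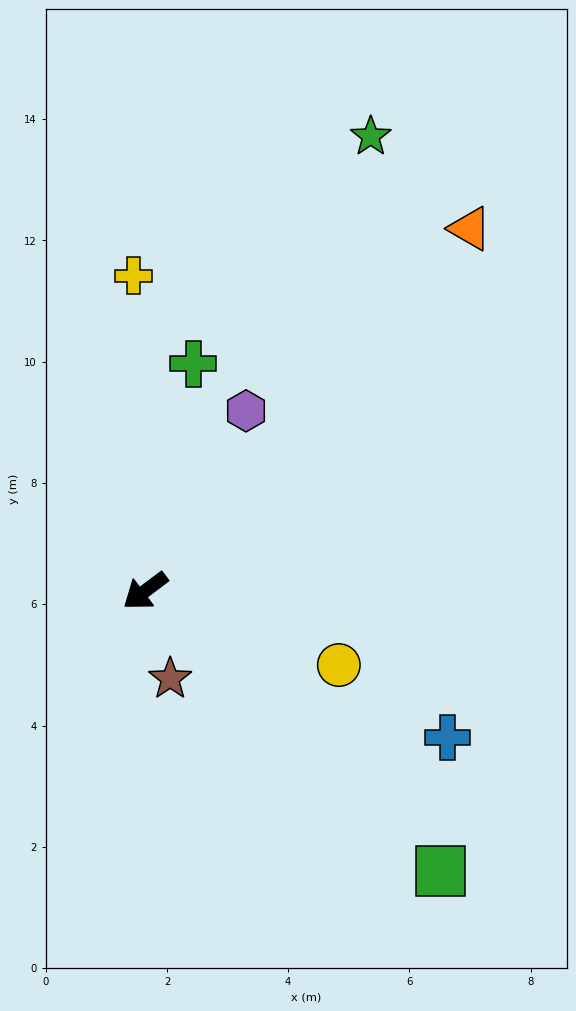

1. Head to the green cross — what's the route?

turn right 139°, forward 3.8 m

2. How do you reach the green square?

turn left 100°, forward 6.7 m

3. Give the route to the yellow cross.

turn right 125°, forward 5.2 m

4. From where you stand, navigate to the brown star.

turn left 69°, forward 1.5 m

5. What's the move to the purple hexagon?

turn right 156°, forward 3.4 m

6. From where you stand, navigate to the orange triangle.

turn right 169°, forward 8.0 m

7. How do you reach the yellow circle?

turn left 122°, forward 3.4 m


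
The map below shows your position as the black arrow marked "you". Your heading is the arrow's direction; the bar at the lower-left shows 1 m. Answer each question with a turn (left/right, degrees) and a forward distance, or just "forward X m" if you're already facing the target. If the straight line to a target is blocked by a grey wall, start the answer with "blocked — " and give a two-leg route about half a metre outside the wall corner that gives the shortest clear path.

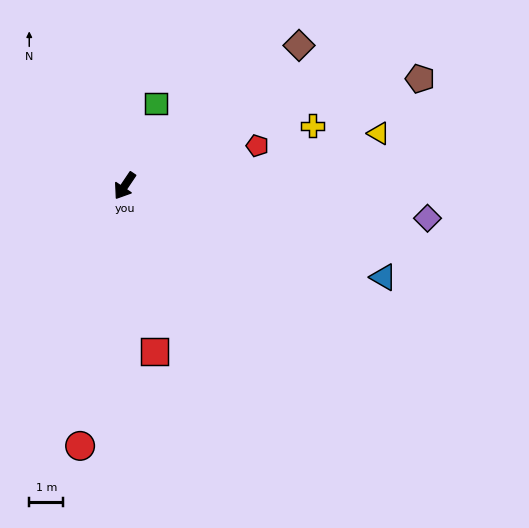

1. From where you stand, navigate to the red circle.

turn left 24°, forward 7.8 m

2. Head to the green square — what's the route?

turn right 167°, forward 2.6 m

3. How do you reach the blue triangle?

turn left 104°, forward 8.1 m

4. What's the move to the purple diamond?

turn left 118°, forward 9.0 m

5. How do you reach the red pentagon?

turn left 141°, forward 4.1 m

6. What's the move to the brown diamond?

turn left 163°, forward 6.6 m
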